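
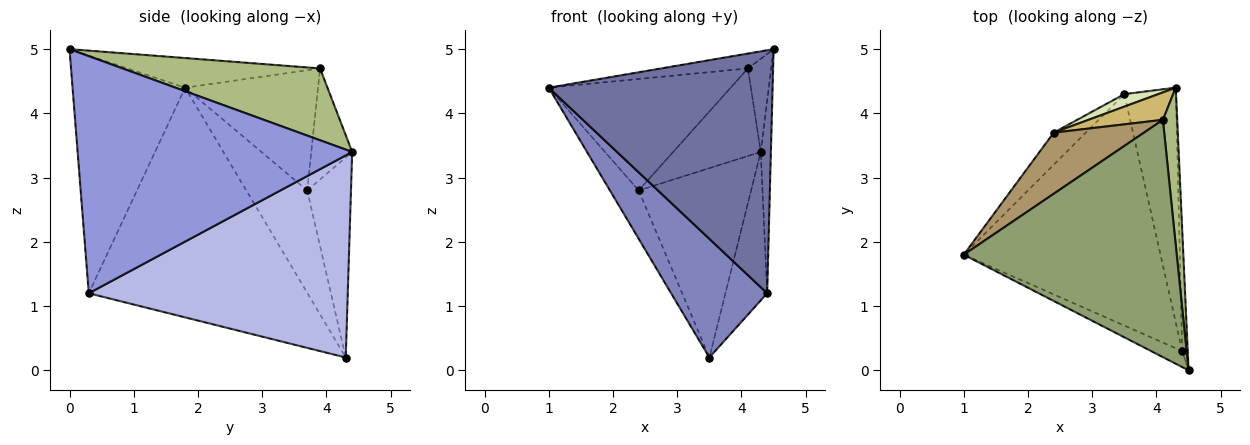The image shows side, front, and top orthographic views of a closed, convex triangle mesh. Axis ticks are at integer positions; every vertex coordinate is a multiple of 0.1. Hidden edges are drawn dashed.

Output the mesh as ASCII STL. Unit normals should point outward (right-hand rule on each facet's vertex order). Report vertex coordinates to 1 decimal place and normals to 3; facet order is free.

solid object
 facet normal -0.449 -0.892 -0.059
  outer loop
   vertex 4.4 0.3 1.2
   vertex 4.5 0.0 5.0
   vertex 1.0 1.8 4.4
  endloop
 endfacet
 facet normal -0.720 -0.316 -0.617
  outer loop
   vertex 4.4 0.3 1.2
   vertex 1.0 1.8 4.4
   vertex 3.5 4.3 0.2
  endloop
 endfacet
 facet normal 0.999 0.037 -0.023
  outer loop
   vertex 4.4 0.3 1.2
   vertex 4.3 4.4 3.4
   vertex 4.5 0.0 5.0
  endloop
 endfacet
 facet normal 0.957 0.154 -0.244
  outer loop
   vertex 4.4 0.3 1.2
   vertex 3.5 4.3 0.2
   vertex 4.3 4.4 3.4
  endloop
 endfacet
 facet normal -0.138 0.062 0.989
  outer loop
   vertex 4.1 3.9 4.7
   vertex 1.0 1.8 4.4
   vertex 4.5 0.0 5.0
  endloop
 endfacet
 facet normal 0.974 0.115 0.194
  outer loop
   vertex 4.1 3.9 4.7
   vertex 4.5 0.0 5.0
   vertex 4.3 4.4 3.4
  endloop
 endfacet
 facet normal -0.870 0.411 -0.273
  outer loop
   vertex 2.4 3.7 2.8
   vertex 3.5 4.3 0.2
   vertex 1.0 1.8 4.4
  endloop
 endfacet
 facet normal -0.362 0.930 0.061
  outer loop
   vertex 2.4 3.7 2.8
   vertex 4.3 4.4 3.4
   vertex 3.5 4.3 0.2
  endloop
 endfacet
 facet normal -0.539 0.738 0.405
  outer loop
   vertex 2.4 3.7 2.8
   vertex 1.0 1.8 4.4
   vertex 4.1 3.9 4.7
  endloop
 endfacet
 facet normal -0.407 0.872 0.273
  outer loop
   vertex 2.4 3.7 2.8
   vertex 4.1 3.9 4.7
   vertex 4.3 4.4 3.4
  endloop
 endfacet
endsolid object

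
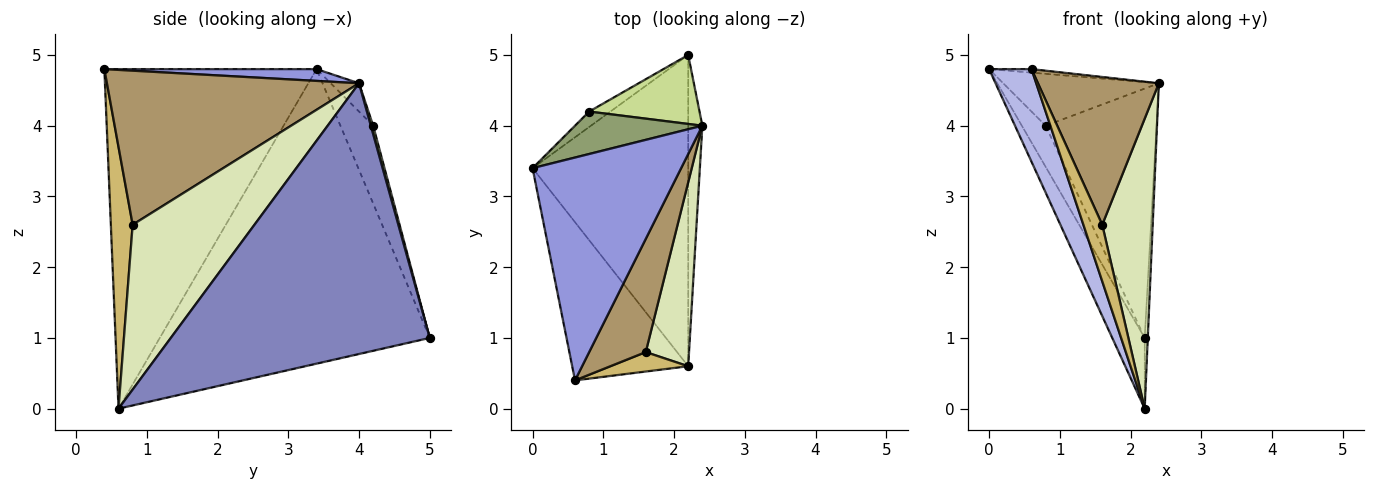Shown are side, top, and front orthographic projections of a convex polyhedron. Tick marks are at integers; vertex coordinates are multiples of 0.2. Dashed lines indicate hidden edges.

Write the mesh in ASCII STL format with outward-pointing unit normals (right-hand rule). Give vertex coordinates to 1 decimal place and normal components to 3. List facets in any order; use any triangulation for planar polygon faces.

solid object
 facet normal -0.879 0.106 -0.465
  outer loop
   vertex 2.2 5.0 1.0
   vertex 2.2 0.6 0.0
   vertex 0.0 3.4 4.8
  endloop
 endfacet
 facet normal 0.999 0.012 -0.052
  outer loop
   vertex 2.2 5.0 1.0
   vertex 2.4 4.0 4.6
   vertex 2.2 0.6 0.0
  endloop
 endfacet
 facet normal 0.079 0.016 0.997
  outer loop
   vertex 0.6 0.4 4.8
   vertex 2.4 4.0 4.6
   vertex 0.0 3.4 4.8
  endloop
 endfacet
 facet normal -0.930 -0.186 -0.318
  outer loop
   vertex 0.6 0.4 4.8
   vertex 0.0 3.4 4.8
   vertex 2.2 0.6 0.0
  endloop
 endfacet
 facet normal -0.139 0.766 0.627
  outer loop
   vertex 0.8 4.2 4.0
   vertex 0.0 3.4 4.8
   vertex 2.4 4.0 4.6
  endloop
 endfacet
 facet normal -0.790 0.574 -0.215
  outer loop
   vertex 0.8 4.2 4.0
   vertex 2.2 5.0 1.0
   vertex 0.0 3.4 4.8
  endloop
 endfacet
 facet normal 0.021 0.964 0.267
  outer loop
   vertex 0.8 4.2 4.0
   vertex 2.4 4.0 4.6
   vertex 2.2 5.0 1.0
  endloop
 endfacet
 facet normal 0.898 -0.372 0.236
  outer loop
   vertex 1.6 0.8 2.6
   vertex 2.2 0.6 0.0
   vertex 2.4 4.0 4.6
  endloop
 endfacet
 facet normal 0.856 -0.410 0.314
  outer loop
   vertex 1.6 0.8 2.6
   vertex 2.4 4.0 4.6
   vertex 0.6 0.4 4.8
  endloop
 endfacet
 facet normal 0.738 -0.638 0.219
  outer loop
   vertex 1.6 0.8 2.6
   vertex 0.6 0.4 4.8
   vertex 2.2 0.6 0.0
  endloop
 endfacet
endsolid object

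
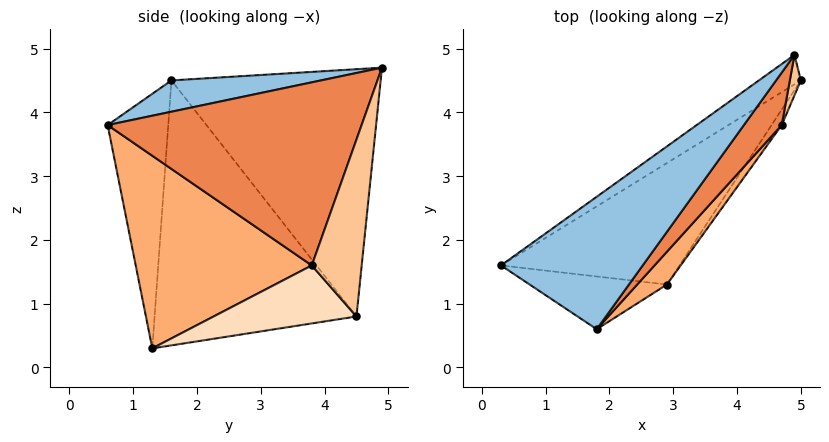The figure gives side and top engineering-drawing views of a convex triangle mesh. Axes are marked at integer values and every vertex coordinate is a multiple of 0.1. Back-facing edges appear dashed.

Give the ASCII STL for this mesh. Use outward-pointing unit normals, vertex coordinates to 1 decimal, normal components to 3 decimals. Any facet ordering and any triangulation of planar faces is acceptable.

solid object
 facet normal -0.577 0.811 -0.098
  outer loop
   vertex 4.9 4.9 4.7
   vertex 5.0 4.5 0.8
   vertex 0.3 1.6 4.5
  endloop
 endfacet
 facet normal 0.203 -0.339 0.919
  outer loop
   vertex 4.9 4.9 4.7
   vertex 0.3 1.6 4.5
   vertex 1.8 0.6 3.8
  endloop
 endfacet
 facet normal -0.701 0.534 -0.472
  outer loop
   vertex 2.9 1.3 0.3
   vertex 0.3 1.6 4.5
   vertex 5.0 4.5 0.8
  endloop
 endfacet
 facet normal -0.626 -0.703 -0.337
  outer loop
   vertex 2.9 1.3 0.3
   vertex 1.8 0.6 3.8
   vertex 0.3 1.6 4.5
  endloop
 endfacet
 facet normal 0.784 -0.599 0.162
  outer loop
   vertex 4.7 3.8 1.6
   vertex 4.9 4.9 4.7
   vertex 1.8 0.6 3.8
  endloop
 endfacet
 facet normal 0.775 -0.620 0.120
  outer loop
   vertex 4.7 3.8 1.6
   vertex 1.8 0.6 3.8
   vertex 2.9 1.3 0.3
  endloop
 endfacet
 facet normal 0.940 -0.336 0.059
  outer loop
   vertex 4.7 3.8 1.6
   vertex 5.0 4.5 0.8
   vertex 4.9 4.9 4.7
  endloop
 endfacet
 facet normal 0.837 -0.527 -0.147
  outer loop
   vertex 4.7 3.8 1.6
   vertex 2.9 1.3 0.3
   vertex 5.0 4.5 0.8
  endloop
 endfacet
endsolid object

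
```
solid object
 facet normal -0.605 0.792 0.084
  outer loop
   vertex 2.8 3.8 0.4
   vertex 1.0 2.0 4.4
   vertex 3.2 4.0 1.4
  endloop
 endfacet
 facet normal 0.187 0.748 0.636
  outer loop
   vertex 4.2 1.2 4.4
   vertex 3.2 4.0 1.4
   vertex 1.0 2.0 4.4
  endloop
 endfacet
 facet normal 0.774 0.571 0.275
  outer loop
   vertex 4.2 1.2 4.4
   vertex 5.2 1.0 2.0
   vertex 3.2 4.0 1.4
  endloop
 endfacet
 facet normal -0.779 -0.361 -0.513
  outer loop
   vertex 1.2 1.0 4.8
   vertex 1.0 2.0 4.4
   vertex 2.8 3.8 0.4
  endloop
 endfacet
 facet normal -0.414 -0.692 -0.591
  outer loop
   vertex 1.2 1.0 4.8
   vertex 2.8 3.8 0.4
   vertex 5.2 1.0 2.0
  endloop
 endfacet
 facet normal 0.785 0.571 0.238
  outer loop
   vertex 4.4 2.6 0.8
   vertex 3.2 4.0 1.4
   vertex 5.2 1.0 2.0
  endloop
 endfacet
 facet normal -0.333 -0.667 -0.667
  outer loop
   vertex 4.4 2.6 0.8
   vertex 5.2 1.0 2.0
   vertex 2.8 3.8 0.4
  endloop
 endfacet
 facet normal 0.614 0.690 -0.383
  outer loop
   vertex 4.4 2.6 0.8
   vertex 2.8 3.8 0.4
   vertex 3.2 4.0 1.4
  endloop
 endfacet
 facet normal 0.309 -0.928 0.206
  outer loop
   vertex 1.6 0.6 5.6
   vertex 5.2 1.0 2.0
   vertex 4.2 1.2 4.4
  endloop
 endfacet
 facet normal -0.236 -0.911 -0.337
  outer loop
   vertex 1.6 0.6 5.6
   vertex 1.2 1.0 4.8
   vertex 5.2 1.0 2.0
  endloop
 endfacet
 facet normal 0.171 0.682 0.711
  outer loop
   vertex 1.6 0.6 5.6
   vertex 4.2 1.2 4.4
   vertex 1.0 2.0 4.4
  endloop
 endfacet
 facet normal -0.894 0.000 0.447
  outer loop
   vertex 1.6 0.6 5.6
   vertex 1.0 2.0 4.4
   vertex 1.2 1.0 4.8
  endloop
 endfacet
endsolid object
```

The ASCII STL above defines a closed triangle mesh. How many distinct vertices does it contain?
8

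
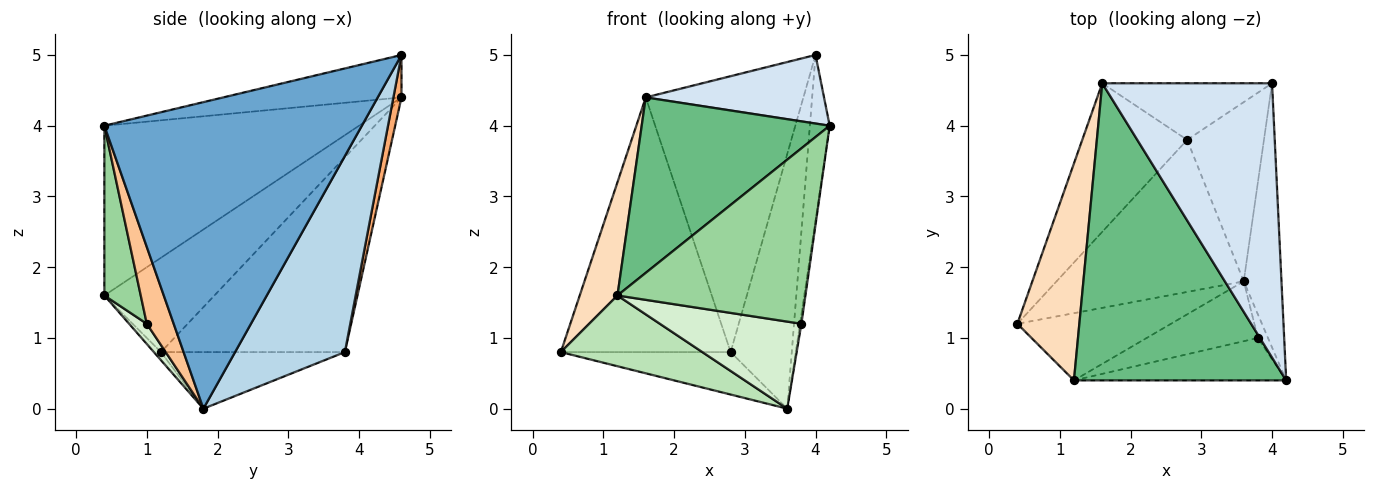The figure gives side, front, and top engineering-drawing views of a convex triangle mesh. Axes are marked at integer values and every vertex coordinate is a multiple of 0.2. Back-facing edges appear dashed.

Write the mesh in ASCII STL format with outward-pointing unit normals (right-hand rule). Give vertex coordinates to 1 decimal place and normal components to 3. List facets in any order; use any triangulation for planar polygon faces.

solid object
 facet normal 0.990 0.076 -0.122
  outer loop
   vertex 3.6 1.8 0.0
   vertex 4.0 4.6 5.0
   vertex 4.2 0.4 4.0
  endloop
 endfacet
 facet normal -0.280 0.258 -0.925
  outer loop
   vertex 2.8 3.8 0.8
   vertex 3.6 1.8 0.0
   vertex 0.4 1.2 0.8
  endloop
 endfacet
 facet normal 0.827 0.460 -0.324
  outer loop
   vertex 2.8 3.8 0.8
   vertex 4.0 4.6 5.0
   vertex 3.6 1.8 0.0
  endloop
 endfacet
 facet normal -0.236 -0.236 0.943
  outer loop
   vertex 1.6 4.6 4.4
   vertex 4.2 0.4 4.0
   vertex 4.0 4.6 5.0
  endloop
 endfacet
 facet normal -0.683 0.631 -0.368
  outer loop
   vertex 1.6 4.6 4.4
   vertex 2.8 3.8 0.8
   vertex 0.4 1.2 0.8
  endloop
 endfacet
 facet normal 0.050 0.978 -0.201
  outer loop
   vertex 1.6 4.6 4.4
   vertex 4.0 4.6 5.0
   vertex 2.8 3.8 0.8
  endloop
 endfacet
 facet normal 0.990 0.052 -0.130
  outer loop
   vertex 3.8 1.0 1.2
   vertex 3.6 1.8 0.0
   vertex 4.2 0.4 4.0
  endloop
 endfacet
 facet normal -0.803 -0.275 0.528
  outer loop
   vertex 1.2 0.4 1.6
   vertex 1.6 4.6 4.4
   vertex 0.4 1.2 0.8
  endloop
 endfacet
 facet normal -0.567 -0.419 0.709
  outer loop
   vertex 1.2 0.4 1.6
   vertex 4.2 0.4 4.0
   vertex 1.6 4.6 4.4
  endloop
 endfacet
 facet normal 0.185 -0.955 -0.231
  outer loop
   vertex 1.2 0.4 1.6
   vertex 3.8 1.0 1.2
   vertex 4.2 0.4 4.0
  endloop
 endfacet
 facet normal -0.036 -0.725 -0.688
  outer loop
   vertex 1.2 0.4 1.6
   vertex 0.4 1.2 0.8
   vertex 3.6 1.8 0.0
  endloop
 endfacet
 facet normal 0.102 -0.820 -0.564
  outer loop
   vertex 1.2 0.4 1.6
   vertex 3.6 1.8 0.0
   vertex 3.8 1.0 1.2
  endloop
 endfacet
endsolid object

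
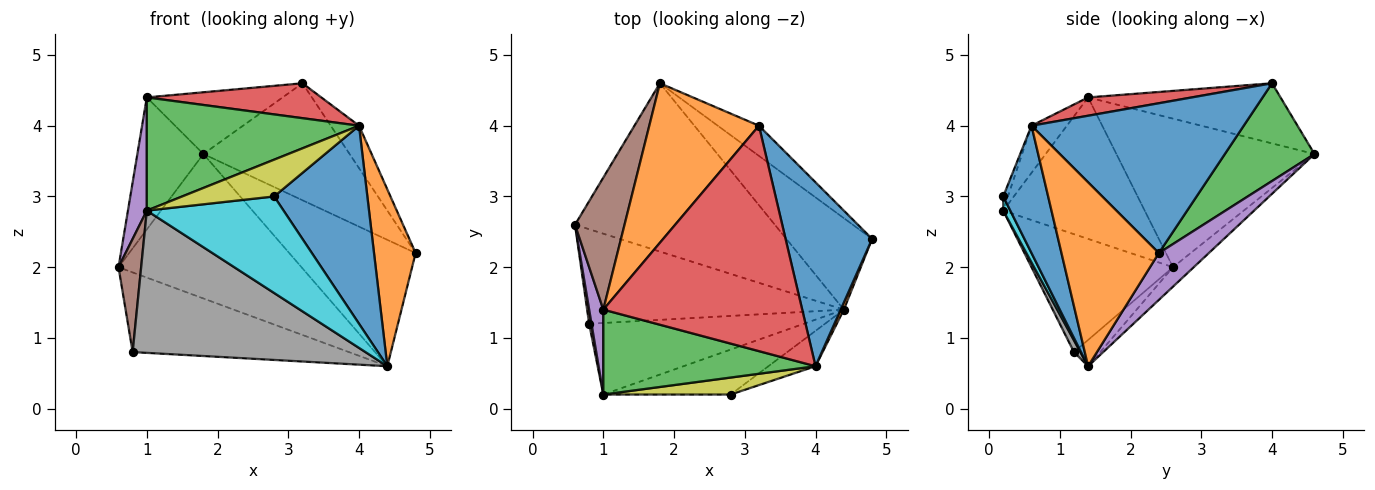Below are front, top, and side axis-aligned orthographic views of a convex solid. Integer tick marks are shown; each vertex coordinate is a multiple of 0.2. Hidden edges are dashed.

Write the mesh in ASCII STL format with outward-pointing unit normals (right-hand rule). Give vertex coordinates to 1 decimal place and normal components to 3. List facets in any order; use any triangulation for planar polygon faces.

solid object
 facet normal 0.860 0.115 0.497
  outer loop
   vertex 4.0 0.6 4.0
   vertex 4.8 2.4 2.2
   vertex 3.2 4.0 4.6
  endloop
 endfacet
 facet normal 0.919 -0.393 0.016
  outer loop
   vertex 4.4 1.4 0.6
   vertex 4.8 2.4 2.2
   vertex 4.0 0.6 4.0
  endloop
 endfacet
 facet normal 0.510 0.833 -0.215
  outer loop
   vertex 1.8 4.6 3.6
   vertex 3.2 4.0 4.6
   vertex 4.8 2.4 2.2
  endloop
 endfacet
 facet normal -0.074 0.650 -0.757
  outer loop
   vertex 1.8 4.6 3.6
   vertex 4.4 1.4 0.6
   vertex 0.6 2.6 2.0
  endloop
 endfacet
 facet normal 0.305 0.771 -0.558
  outer loop
   vertex 1.8 4.6 3.6
   vertex 4.8 2.4 2.2
   vertex 4.4 1.4 0.6
  endloop
 endfacet
 facet normal -0.987 -0.158 0.020
  outer loop
   vertex 0.8 1.2 0.8
   vertex 1.0 0.2 2.8
   vertex 0.6 2.6 2.0
  endloop
 endfacet
 facet normal -0.078 0.642 -0.762
  outer loop
   vertex 0.8 1.2 0.8
   vertex 0.6 2.6 2.0
   vertex 4.4 1.4 0.6
  endloop
 endfacet
 facet normal 0.025 -0.893 -0.449
  outer loop
   vertex 0.8 1.2 0.8
   vertex 4.4 1.4 0.6
   vertex 1.0 0.2 2.8
  endloop
 endfacet
 facet normal -0.047 -0.907 0.419
  outer loop
   vertex 2.8 0.2 3.0
   vertex 4.0 0.6 4.0
   vertex 1.0 0.2 2.8
  endloop
 endfacet
 facet normal 0.047 -0.906 -0.422
  outer loop
   vertex 2.8 0.2 3.0
   vertex 1.0 0.2 2.8
   vertex 4.4 1.4 0.6
  endloop
 endfacet
 facet normal 0.429 -0.889 -0.159
  outer loop
   vertex 2.8 0.2 3.0
   vertex 4.4 1.4 0.6
   vertex 4.0 0.6 4.0
  endloop
 endfacet
 facet normal -0.455 0.321 0.830
  outer loop
   vertex 1.0 1.4 4.4
   vertex 3.2 4.0 4.6
   vertex 1.8 4.6 3.6
  endloop
 endfacet
 facet normal -0.132 -0.793 0.595
  outer loop
   vertex 1.0 1.4 4.4
   vertex 1.0 0.2 2.8
   vertex 4.0 0.6 4.0
  endloop
 endfacet
 facet normal 0.091 -0.152 0.984
  outer loop
   vertex 1.0 1.4 4.4
   vertex 4.0 0.6 4.0
   vertex 3.2 4.0 4.6
  endloop
 endfacet
 facet normal -0.986 -0.132 0.099
  outer loop
   vertex 1.0 1.4 4.4
   vertex 0.6 2.6 2.0
   vertex 1.0 0.2 2.8
  endloop
 endfacet
 facet normal -0.905 0.302 0.302
  outer loop
   vertex 1.0 1.4 4.4
   vertex 1.8 4.6 3.6
   vertex 0.6 2.6 2.0
  endloop
 endfacet
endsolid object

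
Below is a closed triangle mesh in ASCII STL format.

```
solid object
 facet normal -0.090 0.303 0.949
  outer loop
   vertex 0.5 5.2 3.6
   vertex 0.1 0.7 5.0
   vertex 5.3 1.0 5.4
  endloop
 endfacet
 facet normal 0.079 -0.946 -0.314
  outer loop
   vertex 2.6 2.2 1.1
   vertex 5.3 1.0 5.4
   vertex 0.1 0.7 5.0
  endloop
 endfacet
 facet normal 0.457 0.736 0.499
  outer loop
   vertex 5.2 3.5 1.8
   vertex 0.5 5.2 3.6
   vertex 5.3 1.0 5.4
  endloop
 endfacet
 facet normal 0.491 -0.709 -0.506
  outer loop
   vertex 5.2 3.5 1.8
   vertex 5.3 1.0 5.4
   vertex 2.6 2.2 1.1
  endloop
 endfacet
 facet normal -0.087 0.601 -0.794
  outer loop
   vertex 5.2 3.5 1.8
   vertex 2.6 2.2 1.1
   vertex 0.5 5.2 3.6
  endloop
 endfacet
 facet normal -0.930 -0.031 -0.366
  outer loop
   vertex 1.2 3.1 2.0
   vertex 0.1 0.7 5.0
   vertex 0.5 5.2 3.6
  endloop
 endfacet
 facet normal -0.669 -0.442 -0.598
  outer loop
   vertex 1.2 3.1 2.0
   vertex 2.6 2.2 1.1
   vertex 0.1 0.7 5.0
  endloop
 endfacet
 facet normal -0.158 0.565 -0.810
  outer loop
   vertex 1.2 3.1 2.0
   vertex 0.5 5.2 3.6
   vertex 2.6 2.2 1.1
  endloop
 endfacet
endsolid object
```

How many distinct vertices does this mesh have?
6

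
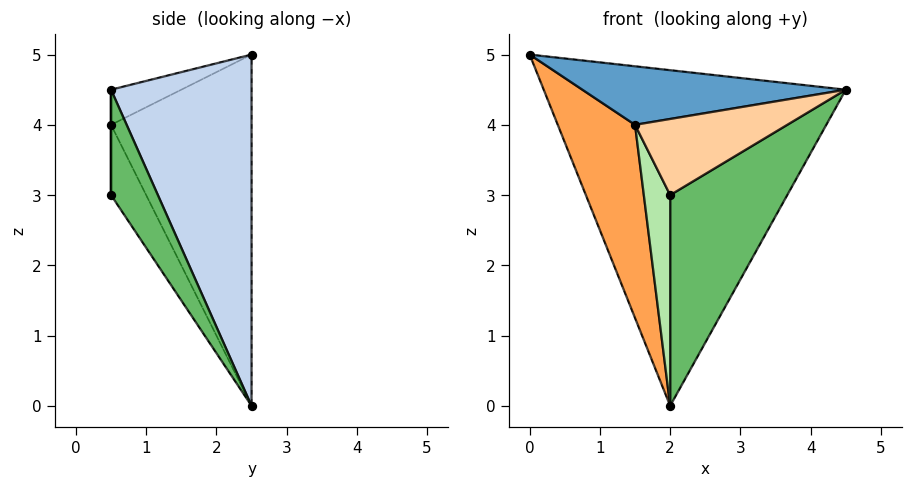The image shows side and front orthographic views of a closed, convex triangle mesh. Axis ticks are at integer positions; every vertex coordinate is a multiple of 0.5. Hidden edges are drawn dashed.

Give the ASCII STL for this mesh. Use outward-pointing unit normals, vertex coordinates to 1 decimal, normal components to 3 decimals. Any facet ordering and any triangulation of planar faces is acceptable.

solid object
 facet normal -0.140 -0.525 0.840
  outer loop
   vertex 1.5 0.5 4.0
   vertex 4.5 0.5 4.5
   vertex 0.0 2.5 5.0
  endloop
 endfacet
 facet normal 0.416 0.894 0.166
  outer loop
   vertex 2.0 2.5 0.0
   vertex 0.0 2.5 5.0
   vertex 4.5 0.5 4.5
  endloop
 endfacet
 facet normal -0.827 -0.455 -0.331
  outer loop
   vertex 2.0 2.5 0.0
   vertex 1.5 0.5 4.0
   vertex 0.0 2.5 5.0
  endloop
 endfacet
 facet normal 0.000 -1.000 0.000
  outer loop
   vertex 2.0 0.5 3.0
   vertex 4.5 0.5 4.5
   vertex 1.5 0.5 4.0
  endloop
 endfacet
 facet normal 0.316 -0.789 -0.526
  outer loop
   vertex 2.0 0.5 3.0
   vertex 2.0 2.5 0.0
   vertex 4.5 0.5 4.5
  endloop
 endfacet
 facet normal -0.743 -0.557 -0.371
  outer loop
   vertex 2.0 0.5 3.0
   vertex 1.5 0.5 4.0
   vertex 2.0 2.5 0.0
  endloop
 endfacet
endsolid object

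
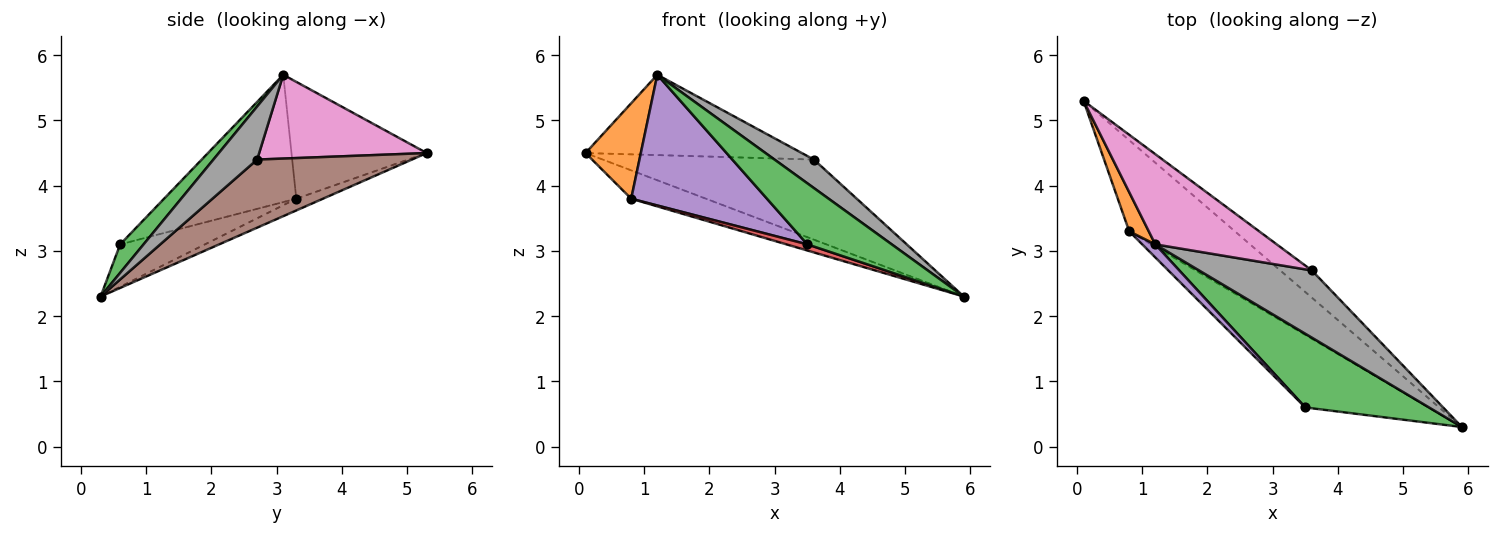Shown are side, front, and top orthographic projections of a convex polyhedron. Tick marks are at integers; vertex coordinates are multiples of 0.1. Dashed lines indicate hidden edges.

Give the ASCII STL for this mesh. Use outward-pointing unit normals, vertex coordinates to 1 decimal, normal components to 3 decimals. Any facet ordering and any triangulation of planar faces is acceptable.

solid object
 facet normal -0.106 0.295 -0.950
  outer loop
   vertex 0.8 3.3 3.8
   vertex 0.1 5.3 4.5
   vertex 5.9 0.3 2.3
  endloop
 endfacet
 facet normal -0.915 -0.374 0.153
  outer loop
   vertex 0.8 3.3 3.8
   vertex 1.2 3.1 5.7
   vertex 0.1 5.3 4.5
  endloop
 endfacet
 facet normal 0.174 -0.628 0.758
  outer loop
   vertex 3.5 0.6 3.1
   vertex 5.9 0.3 2.3
   vertex 1.2 3.1 5.7
  endloop
 endfacet
 facet normal -0.324 -0.080 -0.943
  outer loop
   vertex 3.5 0.6 3.1
   vertex 0.8 3.3 3.8
   vertex 5.9 0.3 2.3
  endloop
 endfacet
 facet normal -0.696 -0.714 0.071
  outer loop
   vertex 3.5 0.6 3.1
   vertex 1.2 3.1 5.7
   vertex 0.8 3.3 3.8
  endloop
 endfacet
 facet normal 0.570 0.778 -0.264
  outer loop
   vertex 3.6 2.7 4.4
   vertex 5.9 0.3 2.3
   vertex 0.1 5.3 4.5
  endloop
 endfacet
 facet normal 0.458 0.591 0.664
  outer loop
   vertex 3.6 2.7 4.4
   vertex 0.1 5.3 4.5
   vertex 1.2 3.1 5.7
  endloop
 endfacet
 facet normal 0.398 -0.358 0.845
  outer loop
   vertex 3.6 2.7 4.4
   vertex 1.2 3.1 5.7
   vertex 5.9 0.3 2.3
  endloop
 endfacet
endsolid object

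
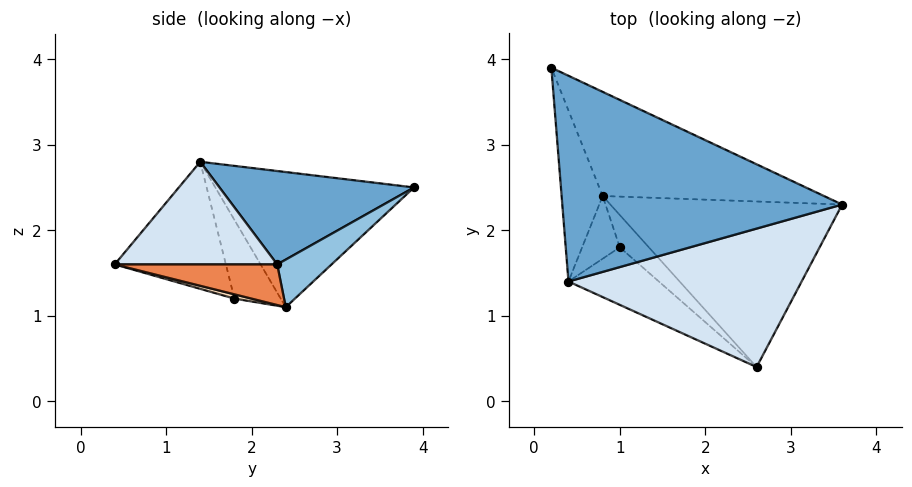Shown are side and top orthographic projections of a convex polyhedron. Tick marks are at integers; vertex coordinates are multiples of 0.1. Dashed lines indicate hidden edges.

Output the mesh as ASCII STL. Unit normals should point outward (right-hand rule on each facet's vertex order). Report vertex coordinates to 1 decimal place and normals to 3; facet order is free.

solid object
 facet normal 0.314 0.138 0.940
  outer loop
   vertex 0.4 1.4 2.8
   vertex 3.6 2.3 1.6
   vertex 0.2 3.9 2.5
  endloop
 endfacet
 facet normal 0.149 0.706 -0.693
  outer loop
   vertex 0.8 2.4 1.1
   vertex 0.2 3.9 2.5
   vertex 3.6 2.3 1.6
  endloop
 endfacet
 facet normal -0.951 -0.111 -0.289
  outer loop
   vertex 0.8 2.4 1.1
   vertex 0.4 1.4 2.8
   vertex 0.2 3.9 2.5
  endloop
 endfacet
 facet normal 0.394 -0.207 0.895
  outer loop
   vertex 2.6 0.4 1.6
   vertex 3.6 2.3 1.6
   vertex 0.4 1.4 2.8
  endloop
 endfacet
 facet normal 0.172 -0.090 -0.981
  outer loop
   vertex 2.6 0.4 1.6
   vertex 0.8 2.4 1.1
   vertex 3.6 2.3 1.6
  endloop
 endfacet
 facet normal -0.845 -0.349 -0.404
  outer loop
   vertex 1.0 1.8 1.2
   vertex 0.4 1.4 2.8
   vertex 0.8 2.4 1.1
  endloop
 endfacet
 facet normal -0.549 -0.739 -0.391
  outer loop
   vertex 1.0 1.8 1.2
   vertex 2.6 0.4 1.6
   vertex 0.4 1.4 2.8
  endloop
 endfacet
 facet normal 0.145 -0.116 -0.983
  outer loop
   vertex 1.0 1.8 1.2
   vertex 0.8 2.4 1.1
   vertex 2.6 0.4 1.6
  endloop
 endfacet
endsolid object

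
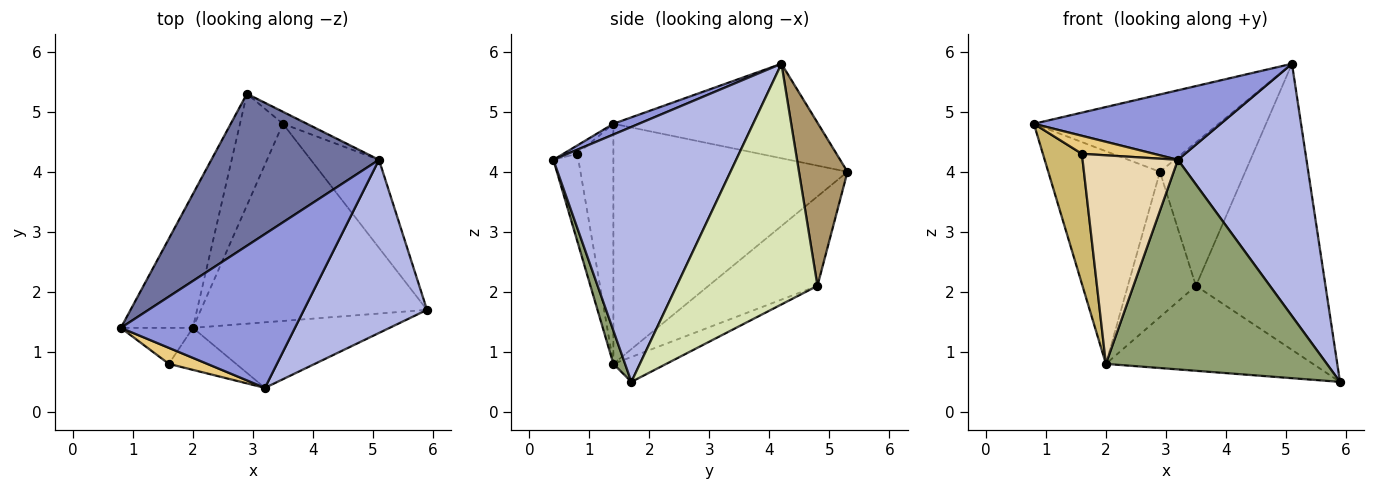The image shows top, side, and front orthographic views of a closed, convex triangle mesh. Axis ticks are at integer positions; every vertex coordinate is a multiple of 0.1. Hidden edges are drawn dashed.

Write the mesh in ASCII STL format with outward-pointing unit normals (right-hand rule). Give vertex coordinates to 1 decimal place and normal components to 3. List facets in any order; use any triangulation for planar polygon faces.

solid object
 facet normal -0.449 0.405 0.796
  outer loop
   vertex 5.1 4.2 5.8
   vertex 2.9 5.3 4.0
   vertex 0.8 1.4 4.8
  endloop
 endfacet
 facet normal -0.871 0.416 -0.261
  outer loop
   vertex 2.0 1.4 0.8
   vertex 0.8 1.4 4.8
   vertex 2.9 5.3 4.0
  endloop
 endfacet
 facet normal 0.056 -0.411 0.910
  outer loop
   vertex 3.2 0.4 4.2
   vertex 5.1 4.2 5.8
   vertex 0.8 1.4 4.8
  endloop
 endfacet
 facet normal 0.761 -0.535 0.367
  outer loop
   vertex 3.2 0.4 4.2
   vertex 5.9 1.7 0.5
   vertex 5.1 4.2 5.8
  endloop
 endfacet
 facet normal 0.050 -0.953 -0.298
  outer loop
   vertex 3.2 0.4 4.2
   vertex 2.0 1.4 0.8
   vertex 5.9 1.7 0.5
  endloop
 endfacet
 facet normal -0.101 0.394 -0.914
  outer loop
   vertex 3.5 4.8 2.1
   vertex 5.9 1.7 0.5
   vertex 2.0 1.4 0.8
  endloop
 endfacet
 facet normal -0.785 0.491 -0.377
  outer loop
   vertex 3.5 4.8 2.1
   vertex 2.0 1.4 0.8
   vertex 2.9 5.3 4.0
  endloop
 endfacet
 facet normal 0.720 0.663 -0.204
  outer loop
   vertex 3.5 4.8 2.1
   vertex 5.1 4.2 5.8
   vertex 5.9 1.7 0.5
  endloop
 endfacet
 facet normal 0.493 0.867 -0.073
  outer loop
   vertex 3.5 4.8 2.1
   vertex 2.9 5.3 4.0
   vertex 5.1 4.2 5.8
  endloop
 endfacet
 facet normal -0.665 -0.720 -0.199
  outer loop
   vertex 1.6 0.8 4.3
   vertex 0.8 1.4 4.8
   vertex 2.0 1.4 0.8
  endloop
 endfacet
 facet normal -0.144 -0.740 0.657
  outer loop
   vertex 1.6 0.8 4.3
   vertex 3.2 0.4 4.2
   vertex 0.8 1.4 4.8
  endloop
 endfacet
 facet normal -0.249 -0.949 -0.191
  outer loop
   vertex 1.6 0.8 4.3
   vertex 2.0 1.4 0.8
   vertex 3.2 0.4 4.2
  endloop
 endfacet
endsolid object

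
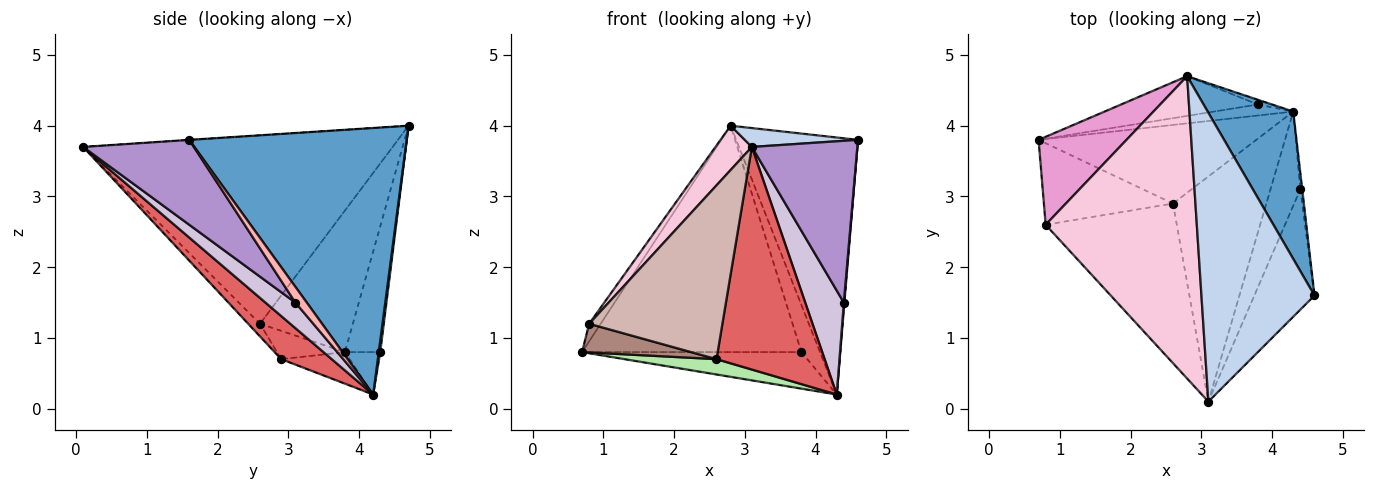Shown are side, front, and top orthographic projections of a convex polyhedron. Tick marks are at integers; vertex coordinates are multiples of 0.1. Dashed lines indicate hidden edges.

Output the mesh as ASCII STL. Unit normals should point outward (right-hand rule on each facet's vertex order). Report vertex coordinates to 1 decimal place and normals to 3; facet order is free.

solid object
 facet normal 0.840 0.470 0.270
  outer loop
   vertex 2.8 4.7 4.0
   vertex 4.6 1.6 3.8
   vertex 4.3 4.2 0.2
  endloop
 endfacet
 facet normal -0.001 -0.065 0.998
  outer loop
   vertex 3.1 0.1 3.7
   vertex 4.6 1.6 3.8
   vertex 2.8 4.7 4.0
  endloop
 endfacet
 facet normal -0.153 0.946 -0.285
  outer loop
   vertex 3.8 4.3 0.8
   vertex 4.3 4.2 0.2
   vertex 0.7 3.8 0.8
  endloop
 endfacet
 facet normal -0.157 0.973 -0.171
  outer loop
   vertex 3.8 4.3 0.8
   vertex 0.7 3.8 0.8
   vertex 2.8 4.7 4.0
  endloop
 endfacet
 facet normal 0.079 0.992 -0.099
  outer loop
   vertex 3.8 4.3 0.8
   vertex 2.8 4.7 4.0
   vertex 4.3 4.2 0.2
  endloop
 endfacet
 facet normal -0.141 -0.189 -0.972
  outer loop
   vertex 2.6 2.9 0.7
   vertex 0.7 3.8 0.8
   vertex 4.3 4.2 0.2
  endloop
 endfacet
 facet normal 0.312 -0.668 -0.676
  outer loop
   vertex 2.6 2.9 0.7
   vertex 4.3 4.2 0.2
   vertex 3.1 0.1 3.7
  endloop
 endfacet
 facet normal 0.991 -0.051 -0.120
  outer loop
   vertex 4.4 3.1 1.5
   vertex 4.3 4.2 0.2
   vertex 4.6 1.6 3.8
  endloop
 endfacet
 facet normal 0.644 -0.614 -0.456
  outer loop
   vertex 4.4 3.1 1.5
   vertex 4.6 1.6 3.8
   vertex 3.1 0.1 3.7
  endloop
 endfacet
 facet normal 0.498 -0.643 -0.582
  outer loop
   vertex 4.4 3.1 1.5
   vertex 3.1 0.1 3.7
   vertex 4.3 4.2 0.2
  endloop
 endfacet
 facet normal -0.202 -0.325 -0.924
  outer loop
   vertex 0.8 2.6 1.2
   vertex 0.7 3.8 0.8
   vertex 2.6 2.9 0.7
  endloop
 endfacet
 facet normal -0.065 -0.735 -0.675
  outer loop
   vertex 0.8 2.6 1.2
   vertex 2.6 2.9 0.7
   vertex 3.1 0.1 3.7
  endloop
 endfacet
 facet normal -0.845 0.105 0.525
  outer loop
   vertex 0.8 2.6 1.2
   vertex 2.8 4.7 4.0
   vertex 0.7 3.8 0.8
  endloop
 endfacet
 facet normal -0.777 -0.091 0.623
  outer loop
   vertex 0.8 2.6 1.2
   vertex 3.1 0.1 3.7
   vertex 2.8 4.7 4.0
  endloop
 endfacet
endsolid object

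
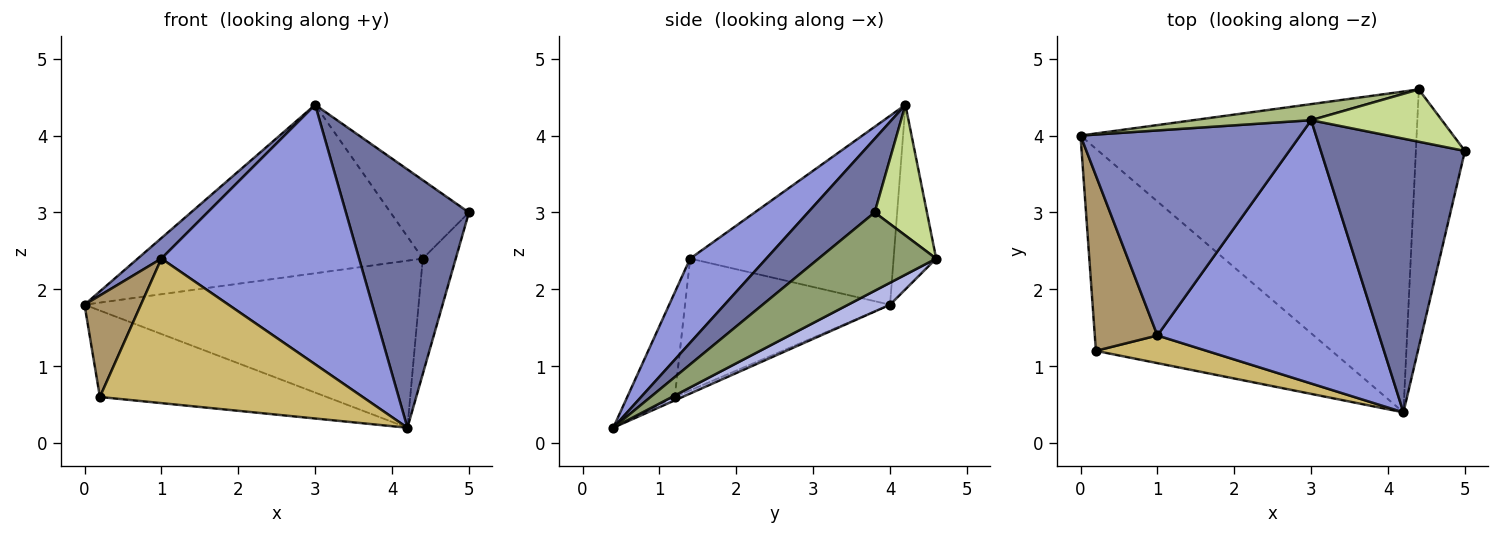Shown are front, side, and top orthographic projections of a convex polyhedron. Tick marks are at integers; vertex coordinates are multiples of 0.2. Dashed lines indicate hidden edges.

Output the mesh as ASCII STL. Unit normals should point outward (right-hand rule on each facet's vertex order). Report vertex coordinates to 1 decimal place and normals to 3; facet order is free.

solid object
 facet normal 0.348 -0.643 0.682
  outer loop
   vertex 3.0 4.2 4.4
   vertex 4.2 0.4 0.2
   vertex 5.0 3.8 3.0
  endloop
 endfacet
 facet normal -0.650 -0.076 0.756
  outer loop
   vertex 1.0 1.4 2.4
   vertex 3.0 4.2 4.4
   vertex 0.0 4.0 1.8
  endloop
 endfacet
 facet normal 0.261 -0.678 0.688
  outer loop
   vertex 1.0 1.4 2.4
   vertex 4.2 0.4 0.2
   vertex 3.0 4.2 4.4
  endloop
 endfacet
 facet normal 0.058 0.461 -0.885
  outer loop
   vertex 4.4 4.6 2.4
   vertex 4.2 0.4 0.2
   vertex 0.0 4.0 1.8
  endloop
 endfacet
 facet normal 0.825 0.231 -0.516
  outer loop
   vertex 4.4 4.6 2.4
   vertex 5.0 3.8 3.0
   vertex 4.2 0.4 0.2
  endloop
 endfacet
 facet normal -0.147 0.985 0.094
  outer loop
   vertex 4.4 4.6 2.4
   vertex 0.0 4.0 1.8
   vertex 3.0 4.2 4.4
  endloop
 endfacet
 facet normal 0.485 0.728 0.485
  outer loop
   vertex 4.4 4.6 2.4
   vertex 3.0 4.2 4.4
   vertex 5.0 3.8 3.0
  endloop
 endfacet
 facet normal -0.013 0.393 -0.919
  outer loop
   vertex 0.2 1.2 0.6
   vertex 0.0 4.0 1.8
   vertex 4.2 0.4 0.2
  endloop
 endfacet
 facet normal -0.877 -0.241 0.416
  outer loop
   vertex 0.2 1.2 0.6
   vertex 1.0 1.4 2.4
   vertex 0.0 4.0 1.8
  endloop
 endfacet
 facet normal -0.175 -0.967 0.185
  outer loop
   vertex 0.2 1.2 0.6
   vertex 4.2 0.4 0.2
   vertex 1.0 1.4 2.4
  endloop
 endfacet
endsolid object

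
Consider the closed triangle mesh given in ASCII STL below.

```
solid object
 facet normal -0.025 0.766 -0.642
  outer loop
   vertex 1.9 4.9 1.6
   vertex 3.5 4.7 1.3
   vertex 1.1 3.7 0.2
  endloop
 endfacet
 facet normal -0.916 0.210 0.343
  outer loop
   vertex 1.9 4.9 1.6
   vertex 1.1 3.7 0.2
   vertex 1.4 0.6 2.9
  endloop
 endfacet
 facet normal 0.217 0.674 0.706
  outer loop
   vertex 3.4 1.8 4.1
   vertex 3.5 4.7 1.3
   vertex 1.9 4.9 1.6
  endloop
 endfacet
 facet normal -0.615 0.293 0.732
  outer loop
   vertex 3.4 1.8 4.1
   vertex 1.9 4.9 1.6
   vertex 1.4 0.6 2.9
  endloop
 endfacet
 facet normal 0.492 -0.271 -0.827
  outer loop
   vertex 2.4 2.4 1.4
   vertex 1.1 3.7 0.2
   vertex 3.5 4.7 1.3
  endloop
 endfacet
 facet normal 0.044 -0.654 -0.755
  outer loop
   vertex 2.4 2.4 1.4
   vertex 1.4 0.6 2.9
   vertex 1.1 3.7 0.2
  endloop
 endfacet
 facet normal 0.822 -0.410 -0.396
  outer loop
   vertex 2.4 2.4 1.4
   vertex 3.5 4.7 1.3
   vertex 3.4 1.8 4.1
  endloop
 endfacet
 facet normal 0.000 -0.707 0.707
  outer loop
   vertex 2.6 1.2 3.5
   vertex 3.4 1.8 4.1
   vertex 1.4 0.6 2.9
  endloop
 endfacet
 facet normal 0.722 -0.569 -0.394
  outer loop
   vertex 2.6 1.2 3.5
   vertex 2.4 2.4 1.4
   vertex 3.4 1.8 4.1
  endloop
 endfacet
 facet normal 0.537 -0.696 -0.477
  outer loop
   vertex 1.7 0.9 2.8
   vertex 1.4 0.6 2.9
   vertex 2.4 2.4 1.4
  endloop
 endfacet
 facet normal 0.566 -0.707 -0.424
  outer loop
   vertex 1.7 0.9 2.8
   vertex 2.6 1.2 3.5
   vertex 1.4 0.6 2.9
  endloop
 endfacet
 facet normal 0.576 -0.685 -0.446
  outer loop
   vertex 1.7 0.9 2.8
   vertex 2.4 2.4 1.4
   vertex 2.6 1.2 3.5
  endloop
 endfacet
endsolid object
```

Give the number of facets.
12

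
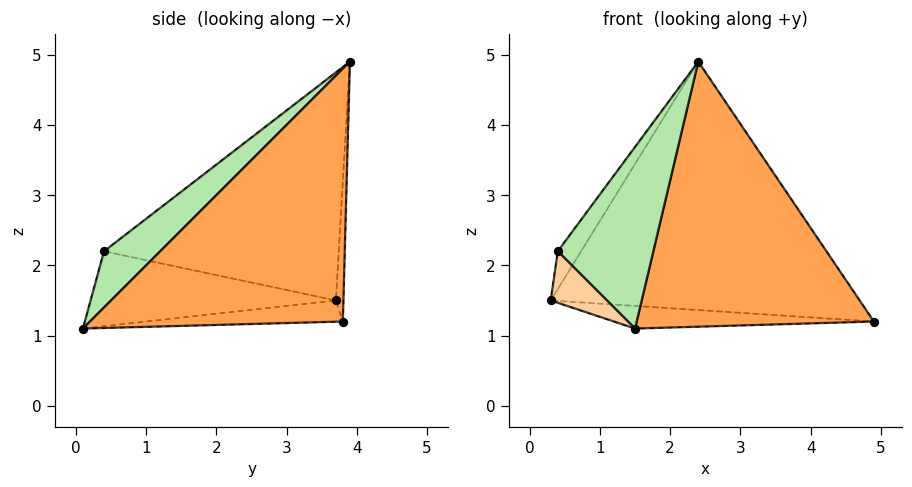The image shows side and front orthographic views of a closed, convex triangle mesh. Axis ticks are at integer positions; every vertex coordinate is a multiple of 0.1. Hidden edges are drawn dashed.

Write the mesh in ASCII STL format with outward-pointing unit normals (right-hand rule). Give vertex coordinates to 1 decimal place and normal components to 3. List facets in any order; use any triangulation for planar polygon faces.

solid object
 facet normal -0.067 0.088 -0.994
  outer loop
   vertex 1.5 0.1 1.1
   vertex 0.3 3.7 1.5
   vertex 4.9 3.8 1.2
  endloop
 endfacet
 facet normal -0.025 0.999 -0.044
  outer loop
   vertex 2.4 3.9 4.9
   vertex 4.9 3.8 1.2
   vertex 0.3 3.7 1.5
  endloop
 endfacet
 facet normal 0.649 -0.609 0.455
  outer loop
   vertex 2.4 3.9 4.9
   vertex 1.5 0.1 1.1
   vertex 4.9 3.8 1.2
  endloop
 endfacet
 facet normal -0.720 -0.165 -0.675
  outer loop
   vertex 0.4 0.4 2.2
   vertex 0.3 3.7 1.5
   vertex 1.5 0.1 1.1
  endloop
 endfacet
 facet normal -0.850 0.085 0.520
  outer loop
   vertex 0.4 0.4 2.2
   vertex 2.4 3.9 4.9
   vertex 0.3 3.7 1.5
  endloop
 endfacet
 facet normal 0.407 -0.692 0.596
  outer loop
   vertex 0.4 0.4 2.2
   vertex 1.5 0.1 1.1
   vertex 2.4 3.9 4.9
  endloop
 endfacet
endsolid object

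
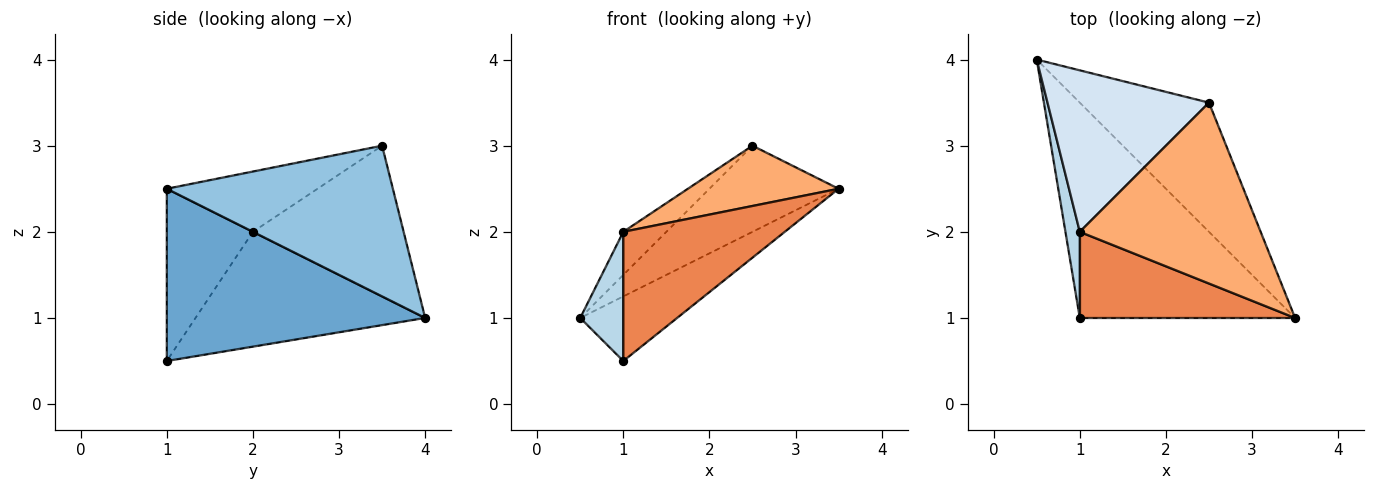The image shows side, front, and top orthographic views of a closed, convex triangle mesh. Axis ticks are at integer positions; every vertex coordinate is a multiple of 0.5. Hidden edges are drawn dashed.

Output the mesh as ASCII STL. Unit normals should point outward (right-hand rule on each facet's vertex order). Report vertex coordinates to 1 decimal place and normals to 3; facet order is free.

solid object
 facet normal 0.608 0.228 -0.760
  outer loop
   vertex 1.0 1.0 0.5
   vertex 0.5 4.0 1.0
   vertex 3.5 1.0 2.5
  endloop
 endfacet
 facet normal 0.697 0.398 -0.597
  outer loop
   vertex 2.5 3.5 3.0
   vertex 3.5 1.0 2.5
   vertex 0.5 4.0 1.0
  endloop
 endfacet
 facet normal -0.976 -0.183 0.122
  outer loop
   vertex 1.0 2.0 2.0
   vertex 0.5 4.0 1.0
   vertex 1.0 1.0 0.5
  endloop
 endfacet
 facet normal -0.670 0.191 0.718
  outer loop
   vertex 1.0 2.0 2.0
   vertex 2.5 3.5 3.0
   vertex 0.5 4.0 1.0
  endloop
 endfacet
 facet normal -0.406 -0.761 0.507
  outer loop
   vertex 1.0 2.0 2.0
   vertex 1.0 1.0 0.5
   vertex 3.5 1.0 2.5
  endloop
 endfacet
 facet normal -0.302 -0.302 0.905
  outer loop
   vertex 1.0 2.0 2.0
   vertex 3.5 1.0 2.5
   vertex 2.5 3.5 3.0
  endloop
 endfacet
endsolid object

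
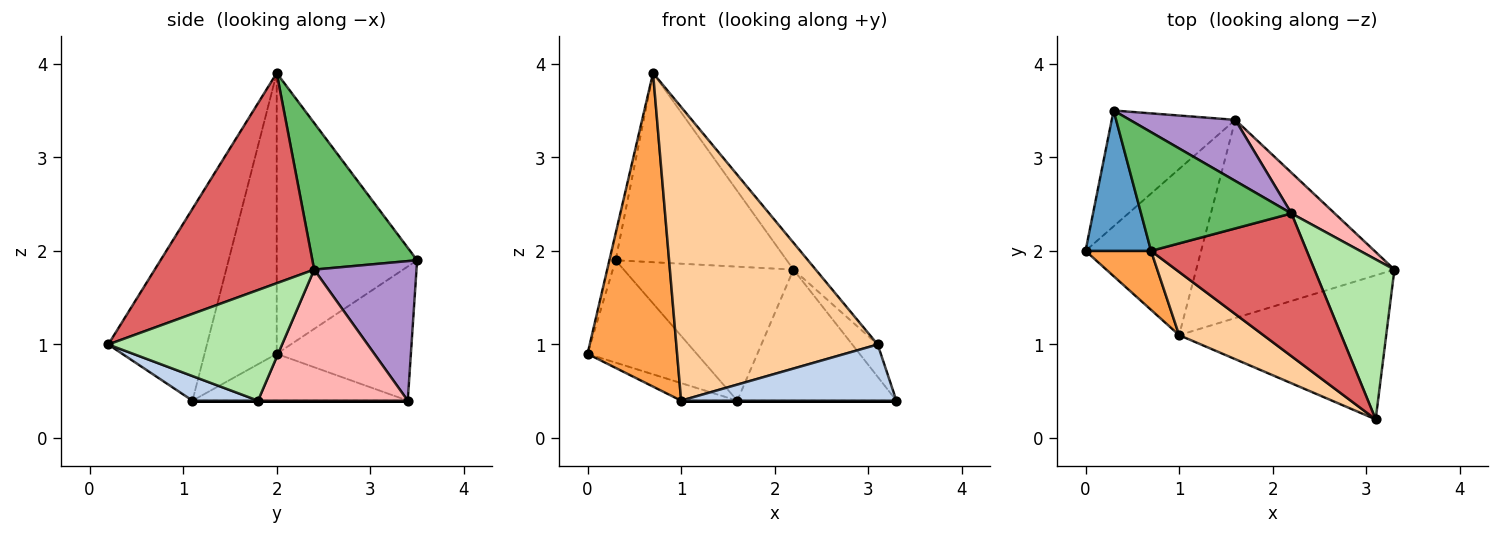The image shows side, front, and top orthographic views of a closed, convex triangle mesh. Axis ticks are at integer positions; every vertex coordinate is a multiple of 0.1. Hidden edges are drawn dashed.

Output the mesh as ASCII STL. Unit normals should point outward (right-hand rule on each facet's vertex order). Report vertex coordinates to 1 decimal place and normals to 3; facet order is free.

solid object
 facet normal -0.973 0.043 0.227
  outer loop
   vertex 0.3 3.5 1.9
   vertex 0.0 2.0 0.9
   vertex 0.7 2.0 3.9
  endloop
 endfacet
 facet normal 0.110 -0.361 -0.926
  outer loop
   vertex 1.0 1.1 0.4
   vertex 3.3 1.8 0.4
   vertex 3.1 0.2 1.0
  endloop
 endfacet
 facet normal -0.621 -0.770 0.145
  outer loop
   vertex 1.0 1.1 0.4
   vertex 0.7 2.0 3.9
   vertex 0.0 2.0 0.9
  endloop
 endfacet
 facet normal -0.432 -0.882 0.190
  outer loop
   vertex 1.0 1.1 0.4
   vertex 3.1 0.2 1.0
   vertex 0.7 2.0 3.9
  endloop
 endfacet
 facet normal 0.460 0.752 0.472
  outer loop
   vertex 2.2 2.4 1.8
   vertex 0.3 3.5 1.9
   vertex 0.7 2.0 3.9
  endloop
 endfacet
 facet normal 0.805 0.118 0.582
  outer loop
   vertex 2.2 2.4 1.8
   vertex 3.1 0.2 1.0
   vertex 3.3 1.8 0.4
  endloop
 endfacet
 facet normal 0.798 0.112 0.592
  outer loop
   vertex 2.2 2.4 1.8
   vertex 0.7 2.0 3.9
   vertex 3.1 0.2 1.0
  endloop
 endfacet
 facet normal 0.668 0.710 0.221
  outer loop
   vertex 1.6 3.4 0.4
   vertex 2.2 2.4 1.8
   vertex 3.3 1.8 0.4
  endloop
 endfacet
 facet normal 0.481 0.798 0.364
  outer loop
   vertex 1.6 3.4 0.4
   vertex 0.3 3.5 1.9
   vertex 2.2 2.4 1.8
  endloop
 endfacet
 facet normal 0.000 0.000 -1.000
  outer loop
   vertex 1.6 3.4 0.4
   vertex 3.3 1.8 0.4
   vertex 1.0 1.1 0.4
  endloop
 endfacet
 facet normal -0.631 0.514 -0.581
  outer loop
   vertex 1.6 3.4 0.4
   vertex 0.0 2.0 0.9
   vertex 0.3 3.5 1.9
  endloop
 endfacet
 facet normal -0.374 0.097 -0.922
  outer loop
   vertex 1.6 3.4 0.4
   vertex 1.0 1.1 0.4
   vertex 0.0 2.0 0.9
  endloop
 endfacet
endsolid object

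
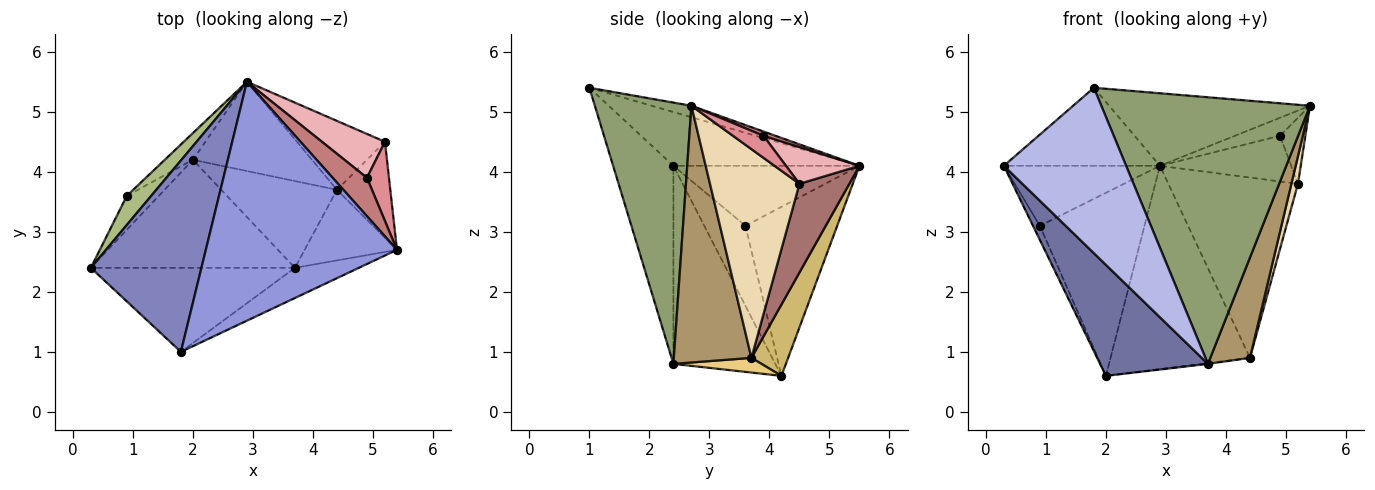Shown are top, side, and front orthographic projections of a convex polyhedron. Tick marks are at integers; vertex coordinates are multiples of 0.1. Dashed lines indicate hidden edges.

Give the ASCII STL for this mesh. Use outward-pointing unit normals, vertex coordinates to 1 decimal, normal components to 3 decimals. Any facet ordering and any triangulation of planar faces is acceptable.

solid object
 facet normal -0.561 -0.594 -0.578
  outer loop
   vertex 3.7 2.4 0.8
   vertex 0.3 2.4 4.1
   vertex 2.0 4.2 0.6
  endloop
 endfacet
 facet normal -0.410 0.344 0.844
  outer loop
   vertex 1.8 1.0 5.4
   vertex 2.9 5.5 4.1
   vertex 0.3 2.4 4.1
  endloop
 endfacet
 facet normal -0.057 0.290 0.955
  outer loop
   vertex 1.8 1.0 5.4
   vertex 5.4 2.7 5.1
   vertex 2.9 5.5 4.1
  endloop
 endfacet
 facet normal -0.402 -0.816 -0.415
  outer loop
   vertex 1.8 1.0 5.4
   vertex 0.3 2.4 4.1
   vertex 3.7 2.4 0.8
  endloop
 endfacet
 facet normal 0.418 -0.903 -0.102
  outer loop
   vertex 1.8 1.0 5.4
   vertex 3.7 2.4 0.8
   vertex 5.4 2.7 5.1
  endloop
 endfacet
 facet normal -0.732 0.614 0.297
  outer loop
   vertex 0.9 3.6 3.1
   vertex 0.3 2.4 4.1
   vertex 2.9 5.5 4.1
  endloop
 endfacet
 facet normal -0.918 0.153 -0.367
  outer loop
   vertex 0.9 3.6 3.1
   vertex 2.0 4.2 0.6
   vertex 0.3 2.4 4.1
  endloop
 endfacet
 facet normal -0.655 0.747 -0.109
  outer loop
   vertex 0.9 3.6 3.1
   vertex 2.9 5.5 4.1
   vertex 2.0 4.2 0.6
  endloop
 endfacet
 facet normal 0.848 -0.433 -0.305
  outer loop
   vertex 4.4 3.7 0.9
   vertex 5.4 2.7 5.1
   vertex 3.7 2.4 0.8
  endloop
 endfacet
 facet normal 0.234 0.890 -0.391
  outer loop
   vertex 4.4 3.7 0.9
   vertex 2.0 4.2 0.6
   vertex 2.9 5.5 4.1
  endloop
 endfacet
 facet normal 0.126 0.009 -0.992
  outer loop
   vertex 4.4 3.7 0.9
   vertex 3.7 2.4 0.8
   vertex 2.0 4.2 0.6
  endloop
 endfacet
 facet normal 0.966 -0.071 -0.247
  outer loop
   vertex 5.2 4.5 3.8
   vertex 5.4 2.7 5.1
   vertex 4.4 3.7 0.9
  endloop
 endfacet
 facet normal 0.338 0.879 -0.336
  outer loop
   vertex 5.2 4.5 3.8
   vertex 4.4 3.7 0.9
   vertex 2.9 5.5 4.1
  endloop
 endfacet
 facet normal 0.112 0.422 0.900
  outer loop
   vertex 4.9 3.9 4.6
   vertex 2.9 5.5 4.1
   vertex 5.4 2.7 5.1
  endloop
 endfacet
 facet normal 0.609 0.508 0.609
  outer loop
   vertex 4.9 3.9 4.6
   vertex 5.4 2.7 5.1
   vertex 5.2 4.5 3.8
  endloop
 endfacet
 facet normal 0.375 0.669 0.642
  outer loop
   vertex 4.9 3.9 4.6
   vertex 5.2 4.5 3.8
   vertex 2.9 5.5 4.1
  endloop
 endfacet
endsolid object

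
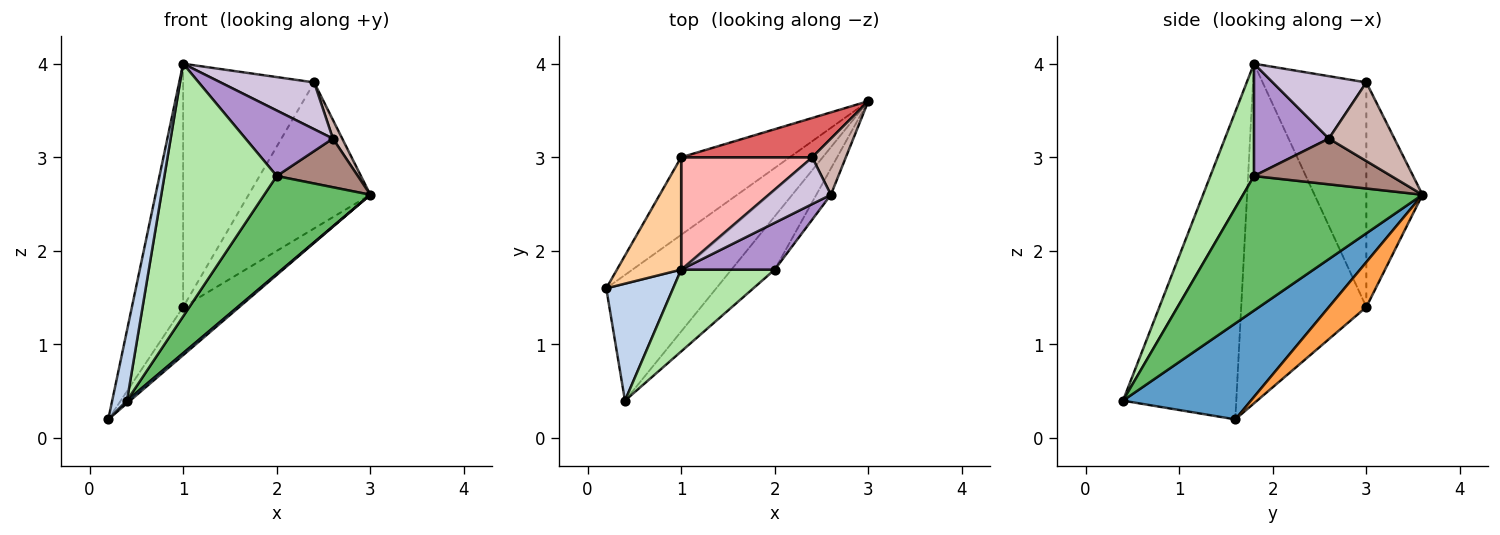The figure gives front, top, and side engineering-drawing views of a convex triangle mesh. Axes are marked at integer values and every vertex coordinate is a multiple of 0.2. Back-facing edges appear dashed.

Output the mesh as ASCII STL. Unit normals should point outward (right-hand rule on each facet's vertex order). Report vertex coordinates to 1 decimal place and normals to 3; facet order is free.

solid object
 facet normal 0.657 -0.016 -0.753
  outer loop
   vertex 0.4 0.4 0.4
   vertex 0.2 1.6 0.2
   vertex 3.0 3.6 2.6
  endloop
 endfacet
 facet normal -0.969 -0.126 0.211
  outer loop
   vertex 1.0 1.8 4.0
   vertex 0.2 1.6 0.2
   vertex 0.4 0.4 0.4
  endloop
 endfacet
 facet normal 0.332 0.498 -0.802
  outer loop
   vertex 1.0 3.0 1.4
   vertex 3.0 3.6 2.6
   vertex 0.2 1.6 0.2
  endloop
 endfacet
 facet normal -0.912 0.373 0.172
  outer loop
   vertex 1.0 3.0 1.4
   vertex 0.2 1.6 0.2
   vertex 1.0 1.8 4.0
  endloop
 endfacet
 facet normal 0.830 -0.491 -0.267
  outer loop
   vertex 2.0 1.8 2.8
   vertex 0.4 0.4 0.4
   vertex 3.0 3.6 2.6
  endloop
 endfacet
 facet normal 0.347 -0.892 0.289
  outer loop
   vertex 2.0 1.8 2.8
   vertex 1.0 1.8 4.0
   vertex 0.4 0.4 0.4
  endloop
 endfacet
 facet normal -0.407 0.882 0.237
  outer loop
   vertex 2.4 3.0 3.8
   vertex 3.0 3.6 2.6
   vertex 1.0 3.0 1.4
  endloop
 endfacet
 facet normal -0.583 0.737 0.340
  outer loop
   vertex 2.4 3.0 3.8
   vertex 1.0 3.0 1.4
   vertex 1.0 1.8 4.0
  endloop
 endfacet
 facet normal 0.572 -0.667 0.477
  outer loop
   vertex 2.6 2.6 3.2
   vertex 1.0 1.8 4.0
   vertex 2.0 1.8 2.8
  endloop
 endfacet
 facet normal 0.577 -0.577 0.577
  outer loop
   vertex 2.6 2.6 3.2
   vertex 2.4 3.0 3.8
   vertex 1.0 1.8 4.0
  endloop
 endfacet
 facet normal 0.830 -0.491 -0.264
  outer loop
   vertex 2.6 2.6 3.2
   vertex 2.0 1.8 2.8
   vertex 3.0 3.6 2.6
  endloop
 endfacet
 facet normal 0.911 -0.130 0.391
  outer loop
   vertex 2.6 2.6 3.2
   vertex 3.0 3.6 2.6
   vertex 2.4 3.0 3.8
  endloop
 endfacet
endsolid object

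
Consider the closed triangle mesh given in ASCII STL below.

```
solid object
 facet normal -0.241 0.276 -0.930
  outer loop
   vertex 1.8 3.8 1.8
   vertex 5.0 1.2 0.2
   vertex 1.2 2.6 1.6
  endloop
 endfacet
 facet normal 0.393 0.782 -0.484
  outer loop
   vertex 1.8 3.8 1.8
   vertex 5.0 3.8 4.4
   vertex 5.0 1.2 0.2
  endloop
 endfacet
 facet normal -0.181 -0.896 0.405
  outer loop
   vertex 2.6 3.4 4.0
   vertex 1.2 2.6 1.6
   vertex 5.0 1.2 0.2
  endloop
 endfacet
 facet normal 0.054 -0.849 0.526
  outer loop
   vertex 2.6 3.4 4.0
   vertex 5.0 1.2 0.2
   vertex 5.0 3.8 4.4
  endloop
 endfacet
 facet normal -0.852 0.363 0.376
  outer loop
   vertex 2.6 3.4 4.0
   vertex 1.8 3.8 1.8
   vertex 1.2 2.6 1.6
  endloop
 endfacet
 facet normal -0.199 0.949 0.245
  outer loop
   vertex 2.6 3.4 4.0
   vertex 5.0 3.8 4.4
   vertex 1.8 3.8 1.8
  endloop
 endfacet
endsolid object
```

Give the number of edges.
9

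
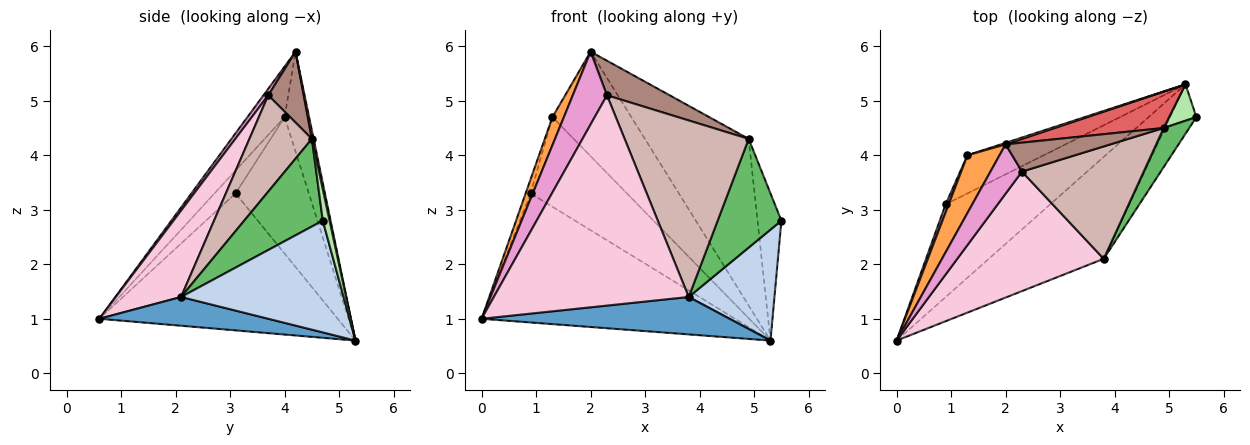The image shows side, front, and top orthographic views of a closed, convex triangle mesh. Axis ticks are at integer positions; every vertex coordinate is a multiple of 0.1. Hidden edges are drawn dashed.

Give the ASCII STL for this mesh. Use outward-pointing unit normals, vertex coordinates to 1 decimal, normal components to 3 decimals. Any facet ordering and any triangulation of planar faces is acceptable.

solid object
 facet normal 0.229 -0.336 -0.914
  outer loop
   vertex 3.8 2.1 1.4
   vertex 0.0 0.6 1.0
   vertex 5.3 5.3 0.6
  endloop
 endfacet
 facet normal 0.866 -0.457 -0.203
  outer loop
   vertex 3.8 2.1 1.4
   vertex 5.3 5.3 0.6
   vertex 5.5 4.7 2.8
  endloop
 endfacet
 facet normal -0.817 -0.252 0.519
  outer loop
   vertex 1.3 4.0 4.7
   vertex 0.0 0.6 1.0
   vertex 2.0 4.2 5.9
  endloop
 endfacet
 facet normal -0.296 0.955 0.014
  outer loop
   vertex 1.3 4.0 4.7
   vertex 2.0 4.2 5.9
   vertex 5.3 5.3 0.6
  endloop
 endfacet
 facet normal 0.757 -0.614 0.221
  outer loop
   vertex 4.9 4.5 4.3
   vertex 3.8 2.1 1.4
   vertex 5.5 4.7 2.8
  endloop
 endfacet
 facet normal 0.266 0.936 0.231
  outer loop
   vertex 4.9 4.5 4.3
   vertex 5.5 4.7 2.8
   vertex 5.3 5.3 0.6
  endloop
 endfacet
 facet normal 0.016 0.977 0.213
  outer loop
   vertex 4.9 4.5 4.3
   vertex 5.3 5.3 0.6
   vertex 2.0 4.2 5.9
  endloop
 endfacet
 facet normal -0.607 0.645 -0.464
  outer loop
   vertex 0.9 3.1 3.3
   vertex 5.3 5.3 0.6
   vertex 0.0 0.6 1.0
  endloop
 endfacet
 facet normal -0.965 0.229 0.128
  outer loop
   vertex 0.9 3.1 3.3
   vertex 0.0 0.6 1.0
   vertex 1.3 4.0 4.7
  endloop
 endfacet
 facet normal -0.574 0.754 -0.321
  outer loop
   vertex 0.9 3.1 3.3
   vertex 1.3 4.0 4.7
   vertex 5.3 5.3 0.6
  endloop
 endfacet
 facet normal 0.398 -0.704 0.589
  outer loop
   vertex 2.3 3.7 5.1
   vertex 4.9 4.5 4.3
   vertex 2.0 4.2 5.9
  endloop
 endfacet
 facet normal 0.391 -0.776 0.494
  outer loop
   vertex 2.3 3.7 5.1
   vertex 3.8 2.1 1.4
   vertex 4.9 4.5 4.3
  endloop
 endfacet
 facet normal 0.115 -0.822 0.557
  outer loop
   vertex 2.3 3.7 5.1
   vertex 2.0 4.2 5.9
   vertex 0.0 0.6 1.0
  endloop
 endfacet
 facet normal 0.280 -0.835 0.474
  outer loop
   vertex 2.3 3.7 5.1
   vertex 0.0 0.6 1.0
   vertex 3.8 2.1 1.4
  endloop
 endfacet
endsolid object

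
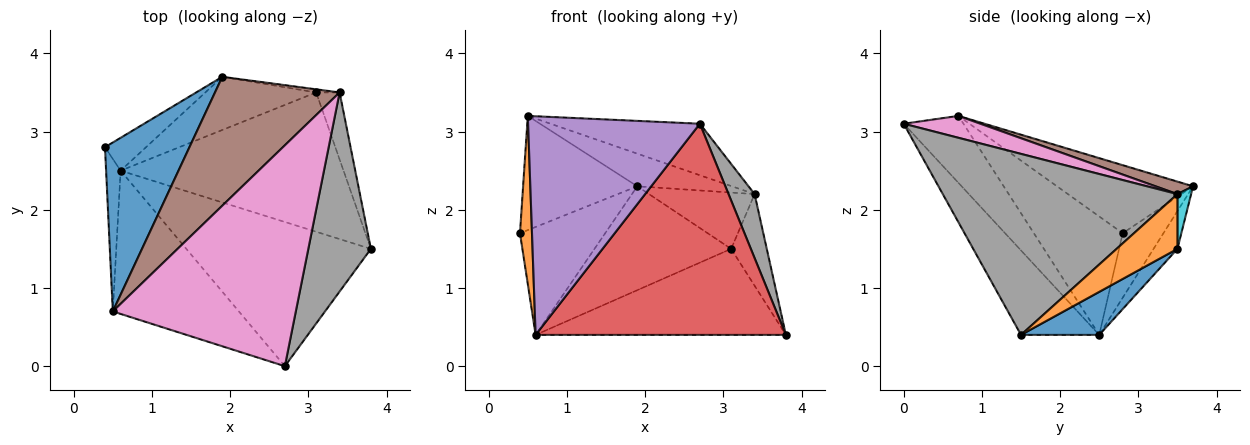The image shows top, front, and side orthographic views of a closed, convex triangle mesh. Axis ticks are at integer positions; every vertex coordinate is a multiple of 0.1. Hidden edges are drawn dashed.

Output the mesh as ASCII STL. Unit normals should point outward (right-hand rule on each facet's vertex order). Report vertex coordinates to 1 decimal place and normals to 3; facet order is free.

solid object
 facet normal -0.555 0.466 0.689
  outer loop
   vertex 1.9 3.7 2.3
   vertex 0.4 2.8 1.7
   vertex 0.5 0.7 3.2
  endloop
 endfacet
 facet normal -0.984 -0.133 -0.121
  outer loop
   vertex 0.6 2.5 0.4
   vertex 0.5 0.7 3.2
   vertex 0.4 2.8 1.7
  endloop
 endfacet
 facet normal -0.416 0.870 -0.265
  outer loop
   vertex 0.6 2.5 0.4
   vertex 0.4 2.8 1.7
   vertex 1.9 3.7 2.3
  endloop
 endfacet
 facet normal -0.250 -0.800 -0.546
  outer loop
   vertex 0.6 2.5 0.4
   vertex 3.8 1.5 0.4
   vertex 2.7 0.0 3.1
  endloop
 endfacet
 facet normal -0.279 -0.803 -0.526
  outer loop
   vertex 0.6 2.5 0.4
   vertex 2.7 0.0 3.1
   vertex 0.5 0.7 3.2
  endloop
 endfacet
 facet normal 0.097 0.244 0.965
  outer loop
   vertex 3.4 3.5 2.2
   vertex 1.9 3.7 2.3
   vertex 0.5 0.7 3.2
  endloop
 endfacet
 facet normal 0.116 0.226 0.967
  outer loop
   vertex 3.4 3.5 2.2
   vertex 0.5 0.7 3.2
   vertex 2.7 0.0 3.1
  endloop
 endfacet
 facet normal 0.940 -0.104 0.325
  outer loop
   vertex 3.4 3.5 2.2
   vertex 2.7 0.0 3.1
   vertex 3.8 1.5 0.4
  endloop
 endfacet
 facet normal -0.154 0.880 -0.450
  outer loop
   vertex 3.1 3.5 1.5
   vertex 0.6 2.5 0.4
   vertex 1.9 3.7 2.3
  endloop
 endfacet
 facet normal 0.128 0.990 -0.055
  outer loop
   vertex 3.1 3.5 1.5
   vertex 1.9 3.7 2.3
   vertex 3.4 3.5 2.2
  endloop
 endfacet
 facet normal 0.162 0.518 -0.840
  outer loop
   vertex 3.1 3.5 1.5
   vertex 3.8 1.5 0.4
   vertex 0.6 2.5 0.4
  endloop
 endfacet
 facet normal 0.809 0.474 -0.347
  outer loop
   vertex 3.1 3.5 1.5
   vertex 3.4 3.5 2.2
   vertex 3.8 1.5 0.4
  endloop
 endfacet
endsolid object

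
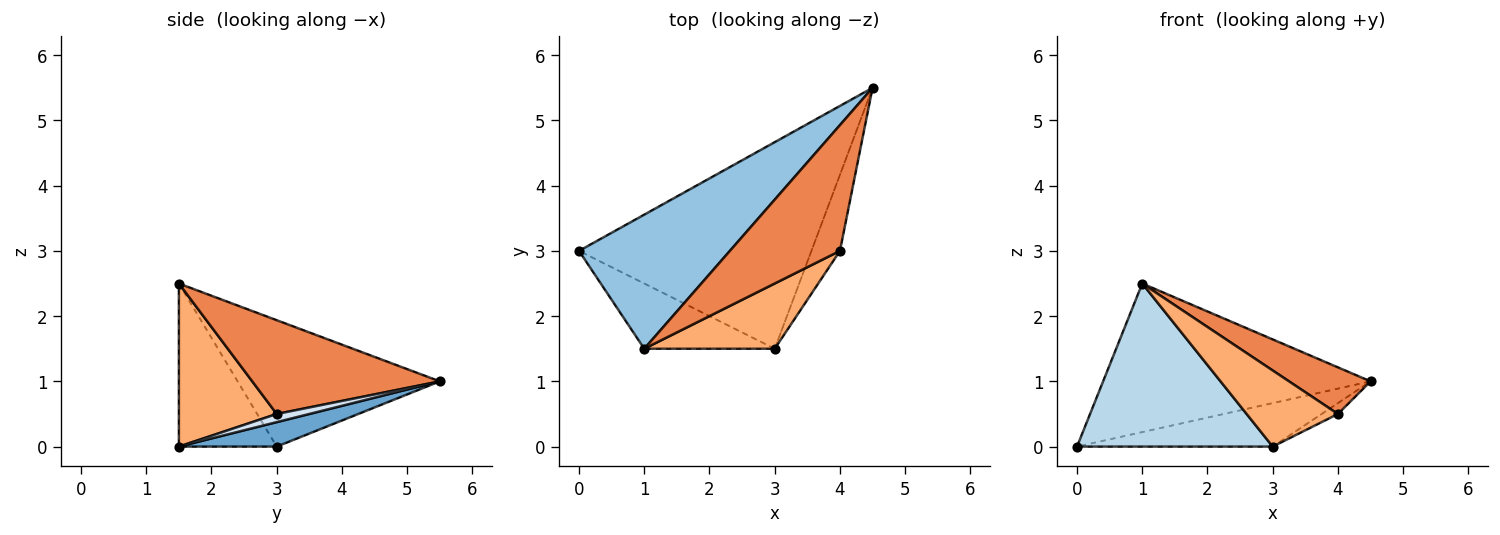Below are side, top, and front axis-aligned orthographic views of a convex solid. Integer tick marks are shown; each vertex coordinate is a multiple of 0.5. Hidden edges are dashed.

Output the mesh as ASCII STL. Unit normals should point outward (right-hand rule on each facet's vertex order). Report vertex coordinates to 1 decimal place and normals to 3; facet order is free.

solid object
 facet normal 0.102 0.205 -0.973
  outer loop
   vertex 3.0 1.5 0.0
   vertex 0.0 3.0 0.0
   vertex 4.5 5.5 1.0
  endloop
 endfacet
 facet normal -0.489 0.647 0.584
  outer loop
   vertex 1.0 1.5 2.5
   vertex 4.5 5.5 1.0
   vertex 0.0 3.0 0.0
  endloop
 endfacet
 facet normal -0.421 -0.842 -0.337
  outer loop
   vertex 1.0 1.5 2.5
   vertex 0.0 3.0 0.0
   vertex 3.0 1.5 0.0
  endloop
 endfacet
 facet normal 0.272 0.136 -0.953
  outer loop
   vertex 4.0 3.0 0.5
   vertex 3.0 1.5 0.0
   vertex 4.5 5.5 1.0
  endloop
 endfacet
 facet normal 0.624 -0.271 0.733
  outer loop
   vertex 4.0 3.0 0.5
   vertex 4.5 5.5 1.0
   vertex 1.0 1.5 2.5
  endloop
 endfacet
 facet normal 0.631 -0.589 0.505
  outer loop
   vertex 4.0 3.0 0.5
   vertex 1.0 1.5 2.5
   vertex 3.0 1.5 0.0
  endloop
 endfacet
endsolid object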